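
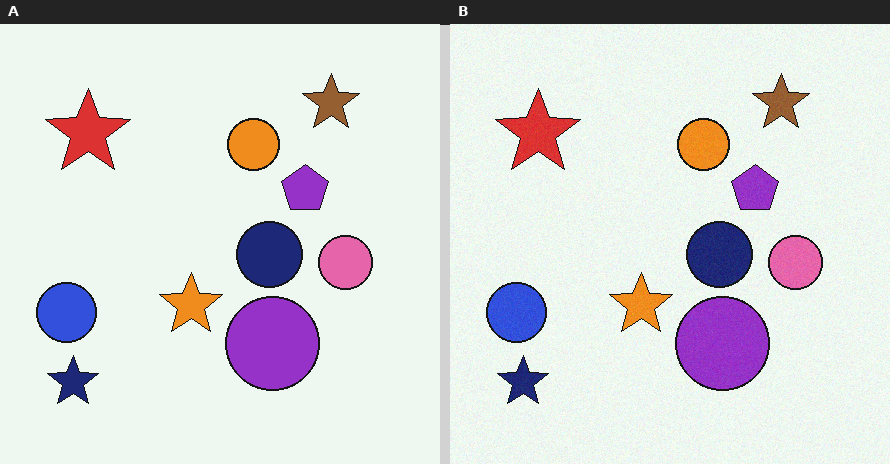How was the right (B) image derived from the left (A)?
The transformation is: degraded with a light layer of grain.

Random speckle covers the whole image, including the flat background.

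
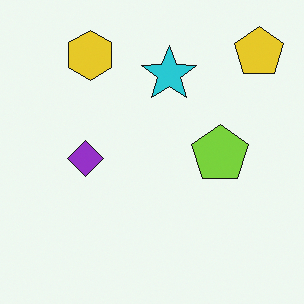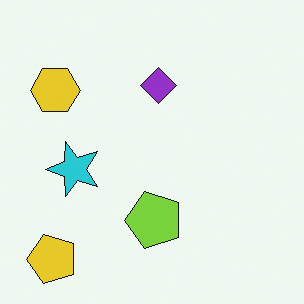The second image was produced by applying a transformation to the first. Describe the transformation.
The second image is the first transposed (reflected across the top-left ↔ bottom-right diagonal).

Shapes have swapped their row and column positions — what was in the top-right is now in the bottom-left — a diagonal reflection.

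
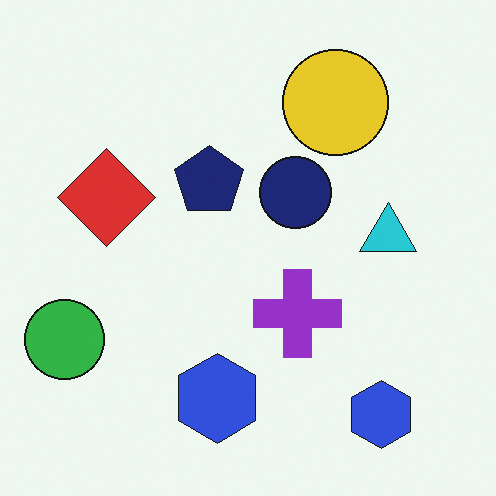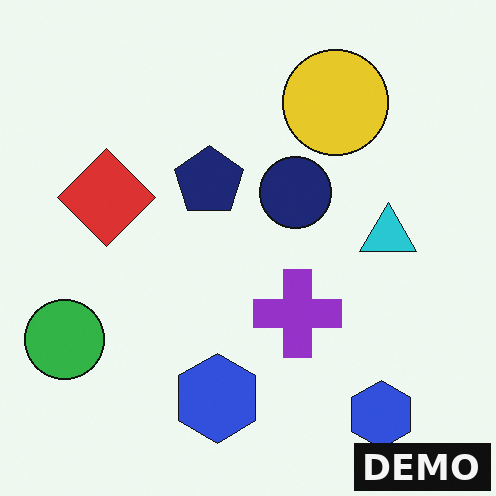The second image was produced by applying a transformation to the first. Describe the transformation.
It was watermarked with the text "DEMO" in the lower-right corner.

A dark label reading "DEMO" appears in the lower-right corner.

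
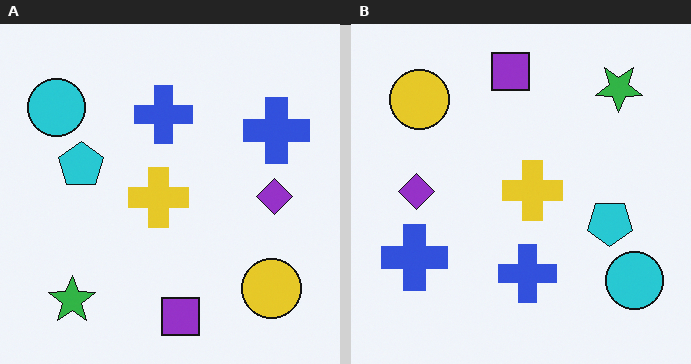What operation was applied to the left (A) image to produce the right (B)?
This is the original image rotated 180°.

The green star sits in the bottom-left of the left (A) image and the top-right of the right (B) — consistent with a whole-image 180° rotation.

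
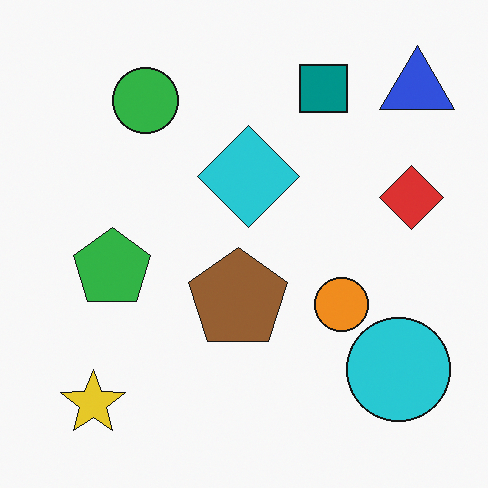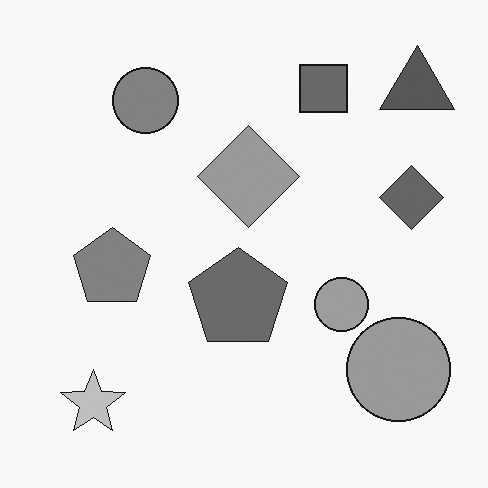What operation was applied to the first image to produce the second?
The image was converted to grayscale.

All color is removed — every shape is now a shade of grey.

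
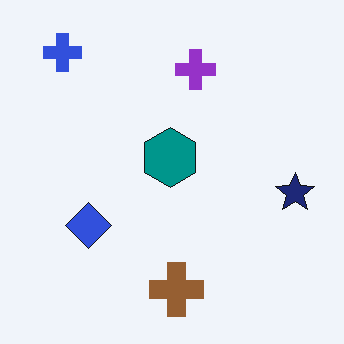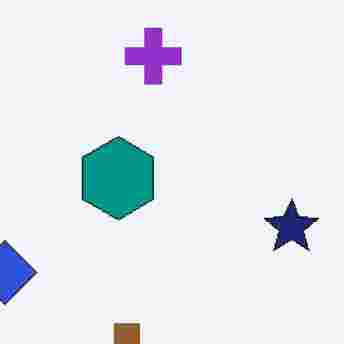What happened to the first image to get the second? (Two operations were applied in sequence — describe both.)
Cropped slightly and scaled back up, then heavily JPEG-compressed with obvious blocking artifacts.

The visible shapes are larger and the field of view is narrower; shapes near the original edges may be partly or wholly outside the frame — a crop-and-rescale. Blocky 8×8 compression artifacts appear around shape edges and the flat background shows ringing — characteristic JPEG degradation.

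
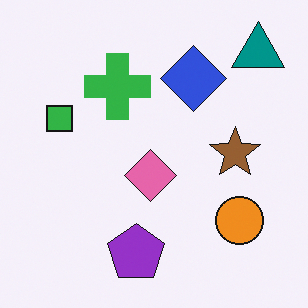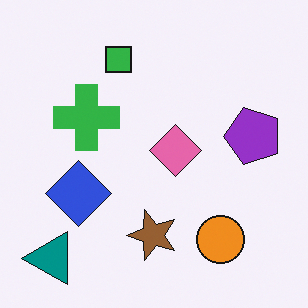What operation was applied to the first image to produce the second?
The transformation is: transposed (reflected across the top-left ↔ bottom-right diagonal).

Shapes have swapped their row and column positions — what was in the top-right is now in the bottom-left — a diagonal reflection.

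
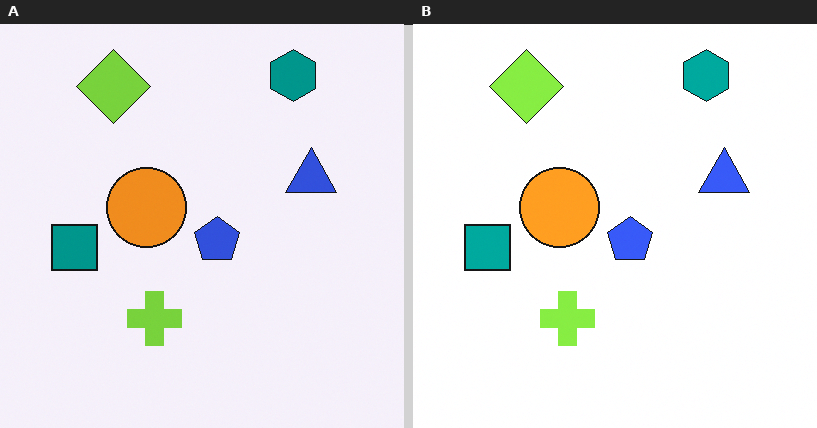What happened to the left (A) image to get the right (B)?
The image was brightened a little.

Every pixel — background and shapes alike — is uniformly brightened.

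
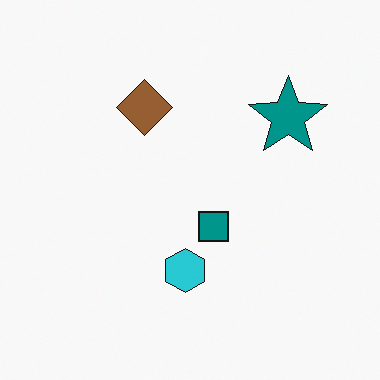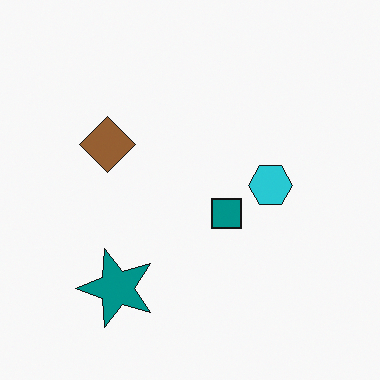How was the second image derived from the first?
The transformation is: transposed (reflected across the top-left ↔ bottom-right diagonal).

Shapes have swapped their row and column positions — what was in the top-right is now in the bottom-left — a diagonal reflection.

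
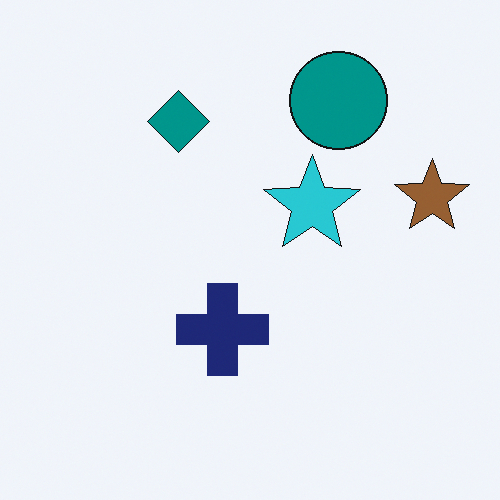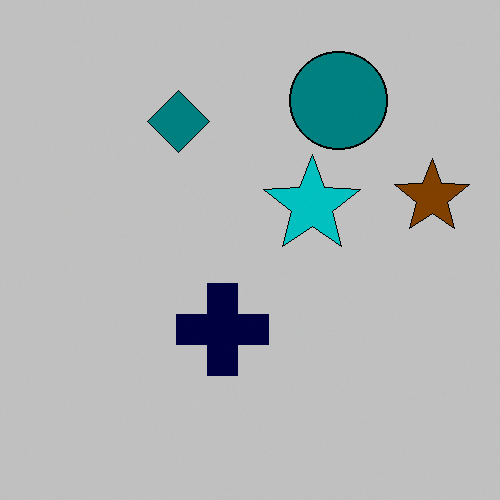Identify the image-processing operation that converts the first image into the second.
It was heavily posterized to just a handful of flat colors.

Each flat color has snapped to a coarser quantized level — most visibly, the near-white background has dropped to a flat grey.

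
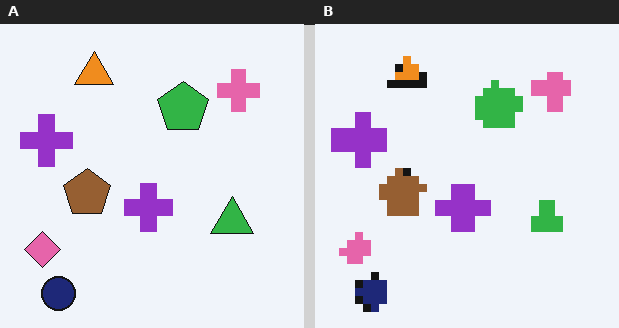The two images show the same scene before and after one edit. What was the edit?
This is the original image pixelated into visible square blocks.

Shapes are reduced to large square blocks; fine edges and outlines are lost — a downscale-then-upscale (mosaic) effect.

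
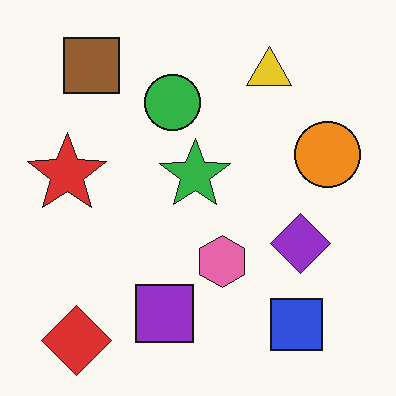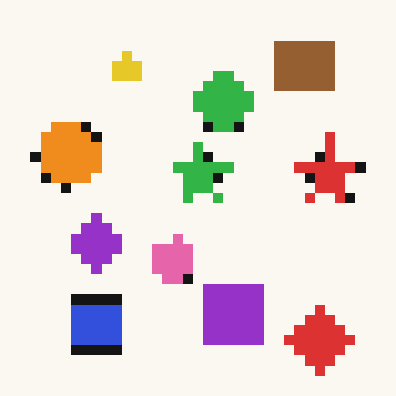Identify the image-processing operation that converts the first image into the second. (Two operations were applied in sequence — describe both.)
Flipped horizontally (left ↔ right), then heavily pixelated into large blocks.

The red star is in the left of the first image and the right of the second — shapes on opposite sides of the vertical midline have swapped in a mirror flip. Shapes are reduced to large square blocks; fine edges and outlines are lost — a downscale-then-upscale (mosaic) effect.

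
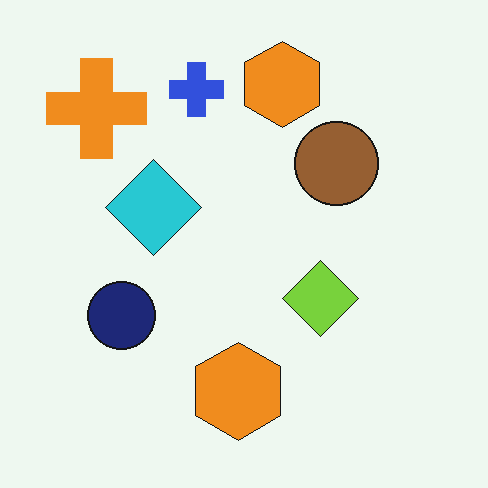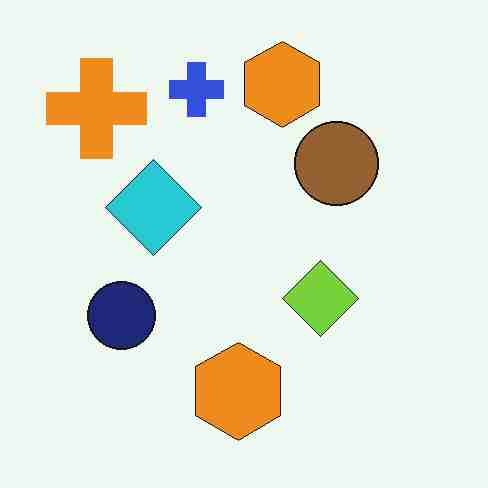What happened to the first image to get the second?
The image was heavily JPEG-compressed with obvious blocking artifacts.

Blocky 8×8 compression artifacts appear around shape edges and the flat background shows ringing — characteristic JPEG degradation.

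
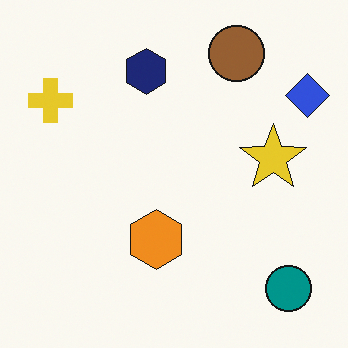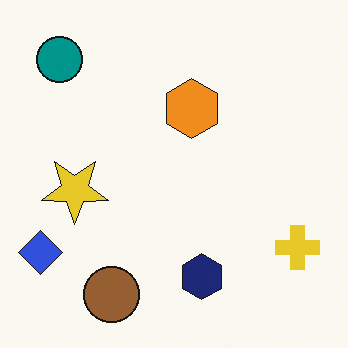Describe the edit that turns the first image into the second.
The transformation is: rotated 180°.

The teal circle sits in the bottom-right of the first image and the top-left of the second — consistent with a whole-image 180° rotation.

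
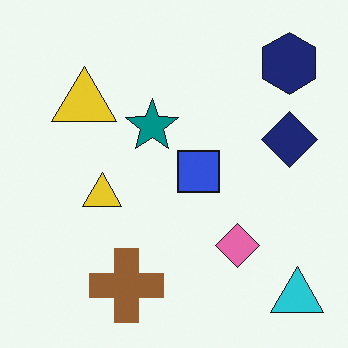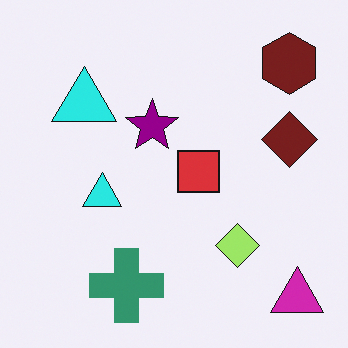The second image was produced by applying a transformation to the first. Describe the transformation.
It was hue-shifted by a moderate amount.

Every shape's color has rotated by the same amount around the hue wheel — a uniform hue shift.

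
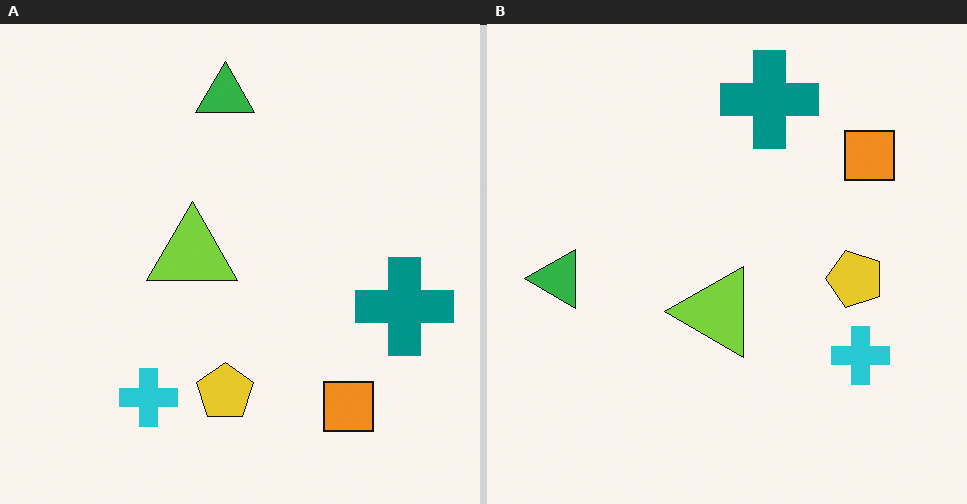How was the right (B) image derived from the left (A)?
Rotated 90° counter-clockwise.

The orange square sits in the bottom-right of the left (A) image and the top-right of the right (B) — consistent with a whole-image 90° counter-clockwise rotation.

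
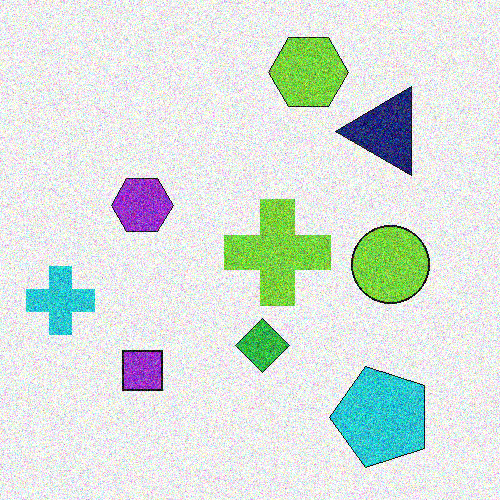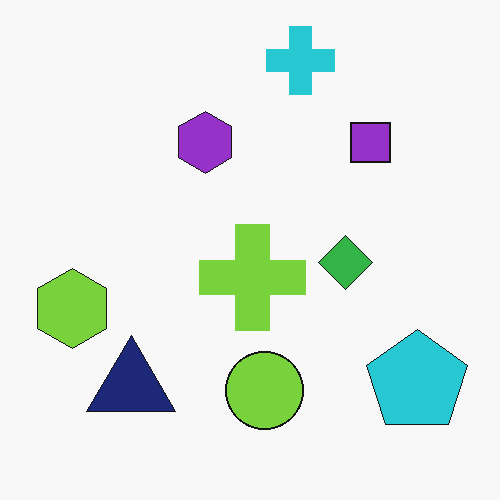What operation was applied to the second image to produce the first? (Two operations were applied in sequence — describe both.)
The transformation is: degraded with strong gaussian noise, then transposed (reflected across the top-left ↔ bottom-right diagonal).

Random speckle covers the whole image, including the flat background. Shapes have swapped their row and column positions — what was in the top-right is now in the bottom-left — a diagonal reflection.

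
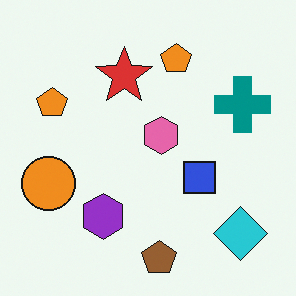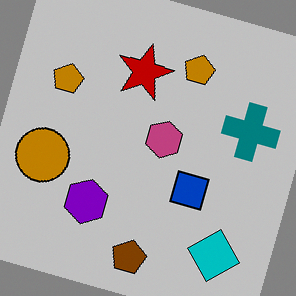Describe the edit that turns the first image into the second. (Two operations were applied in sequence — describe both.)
The image was heavily posterized to just a handful of flat colors, then rotated clockwise by a moderate amount.

Each flat color has snapped to a coarser quantized level — most visibly, the near-white background has dropped to a flat grey. Every shape is tilted by the same angle and the image corners show triangular fill wedges — a whole-image rotation by a non-right angle.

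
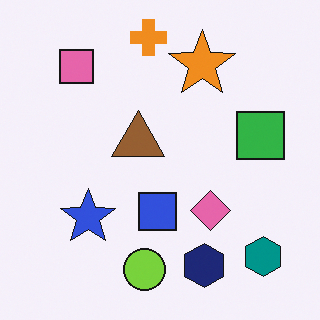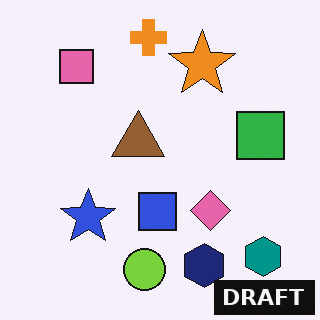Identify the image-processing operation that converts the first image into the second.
The second image is the first watermarked with the text "DRAFT" in the lower-right corner.

A dark label reading "DRAFT" appears in the lower-right corner.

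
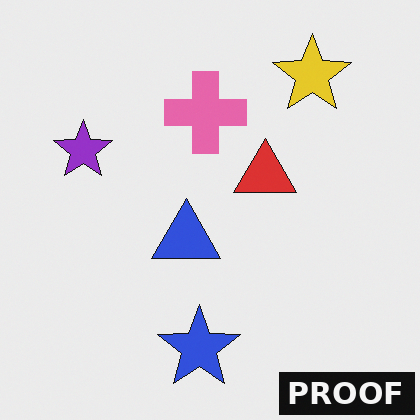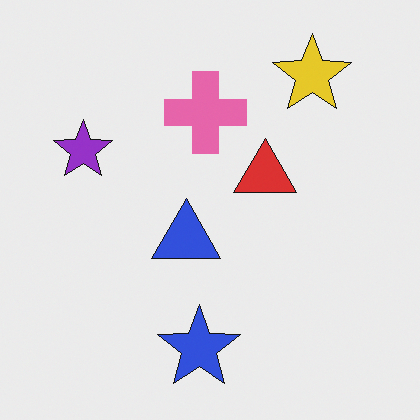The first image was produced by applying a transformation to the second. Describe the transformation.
The image was watermarked with the text "PROOF" in the lower-right corner.

A dark label reading "PROOF" appears in the lower-right corner.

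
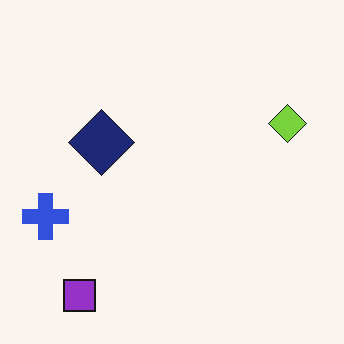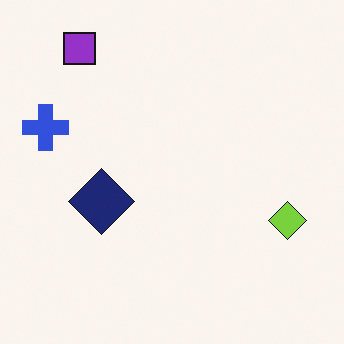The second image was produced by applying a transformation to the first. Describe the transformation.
This is the original image flipped vertically (top ↔ bottom).

The purple square is in the bottom-left of the first image and the top-left of the second — shapes on opposite sides of the horizontal midline have swapped in a mirror flip.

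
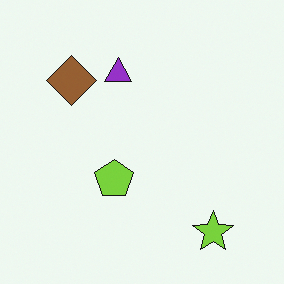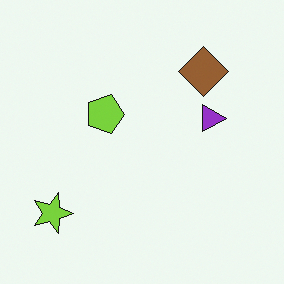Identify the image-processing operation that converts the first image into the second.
It was rotated 90° clockwise.

The lime star sits in the bottom-right of the first image and the bottom-left of the second — consistent with a whole-image 90° clockwise rotation.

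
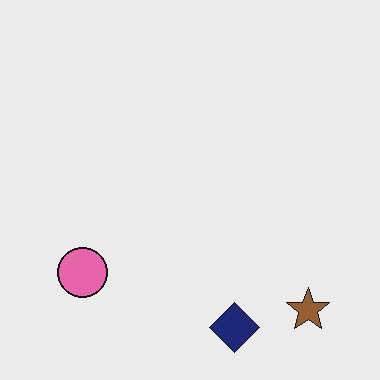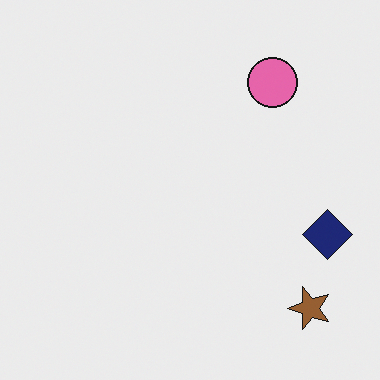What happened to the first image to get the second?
This is the original image transposed (reflected across the top-left ↔ bottom-right diagonal).

Shapes have swapped their row and column positions — what was in the top-right is now in the bottom-left — a diagonal reflection.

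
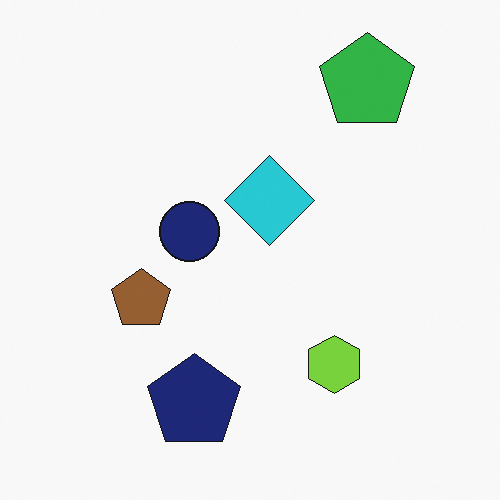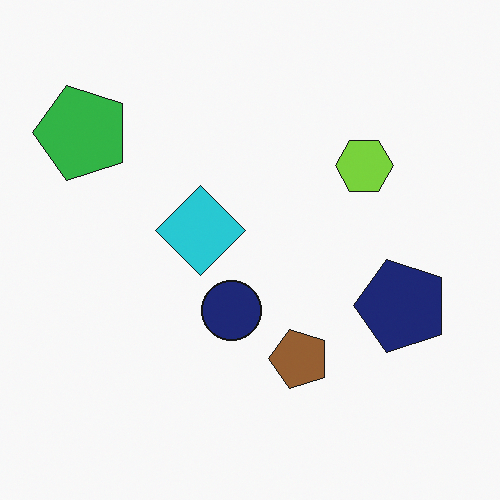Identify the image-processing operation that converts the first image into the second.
The image was rotated 90° counter-clockwise.

The green pentagon sits in the top-right of the first image and the top-left of the second — consistent with a whole-image 90° counter-clockwise rotation.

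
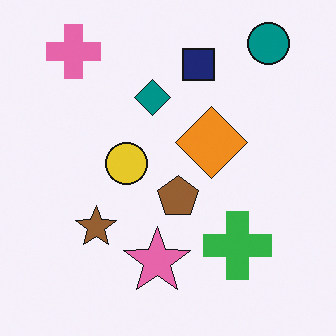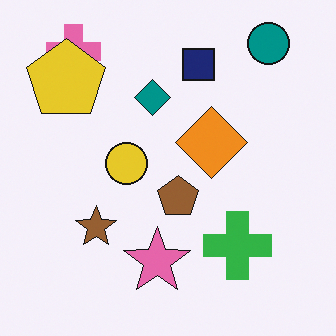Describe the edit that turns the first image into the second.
The transformation is: overlaid with an additional yellow pentagon.

A yellow pentagon appears in the second image that is absent from the first.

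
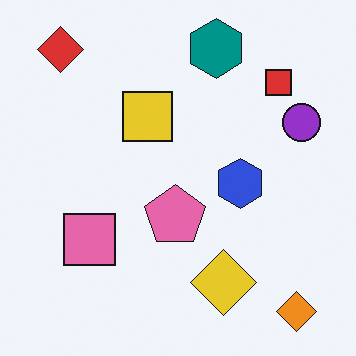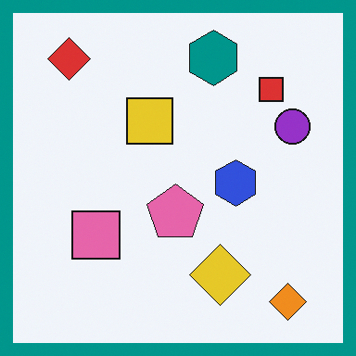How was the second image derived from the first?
This is the original image framed with a teal border.

A solid teal frame runs around the edge of the second image, with the content slightly shrunk inside it.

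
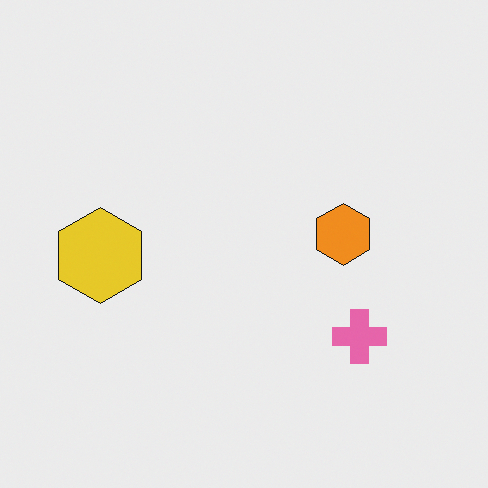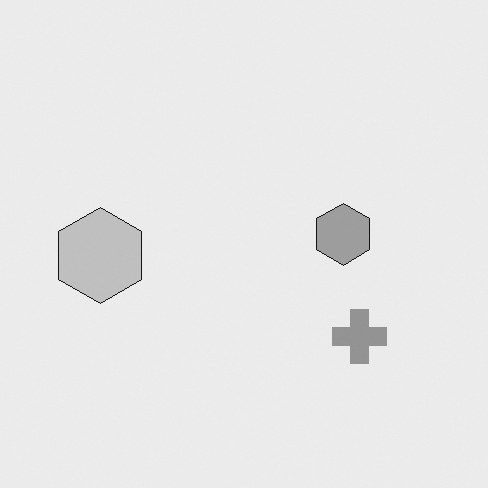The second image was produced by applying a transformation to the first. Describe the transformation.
This is the original image converted to grayscale.

All color is removed — every shape is now a shade of grey.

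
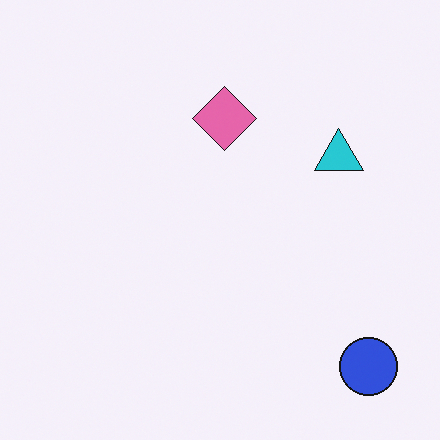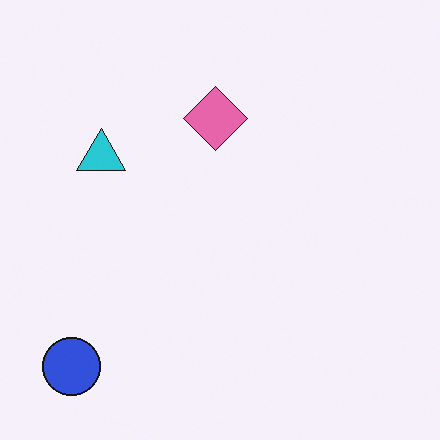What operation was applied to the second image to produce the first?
It was flipped horizontally (left ↔ right).

The blue circle is in the bottom-left of the second image and the bottom-right of the first — shapes on opposite sides of the vertical midline have swapped in a mirror flip.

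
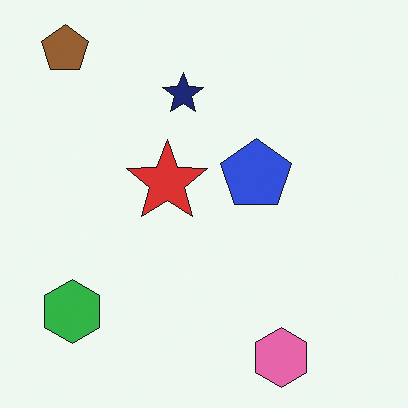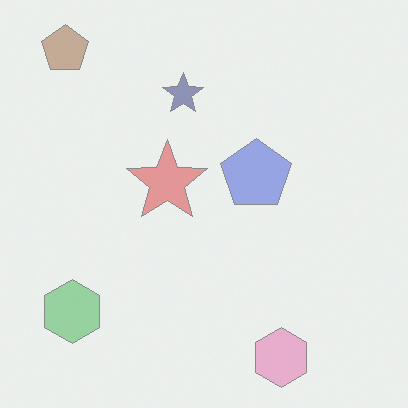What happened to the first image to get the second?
The image was given much lower contrast.

Tones are pushed toward mid-grey across the whole image — a global contrast change.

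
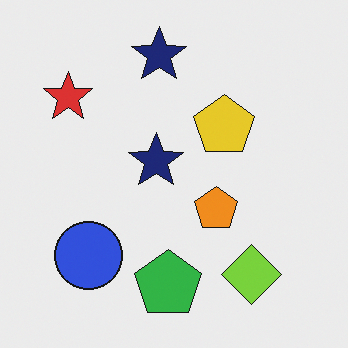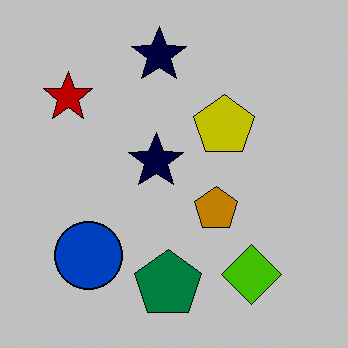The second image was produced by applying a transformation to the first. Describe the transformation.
The image was heavily posterized to just a handful of flat colors.

Each flat color has snapped to a coarser quantized level — most visibly, the near-white background has dropped to a flat grey.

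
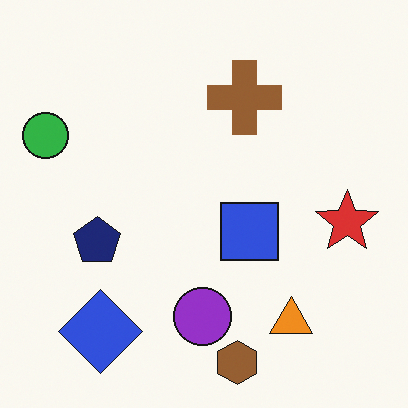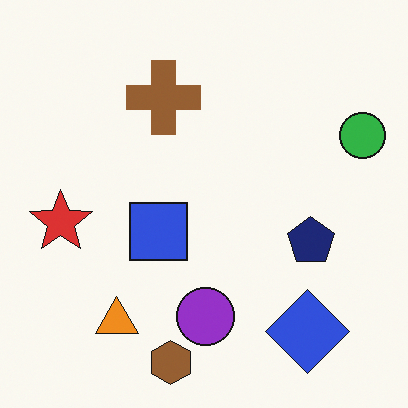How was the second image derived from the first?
The second image is the first flipped horizontally (left ↔ right).

The green circle is in the top-left of the first image and the top-right of the second — shapes on opposite sides of the vertical midline have swapped in a mirror flip.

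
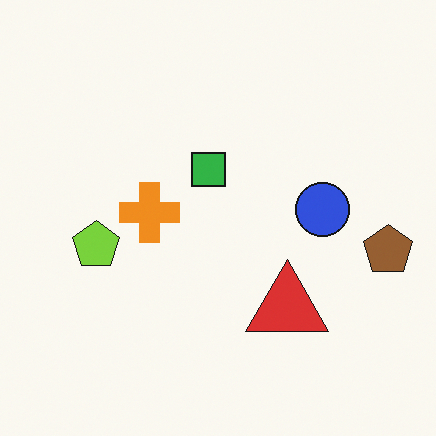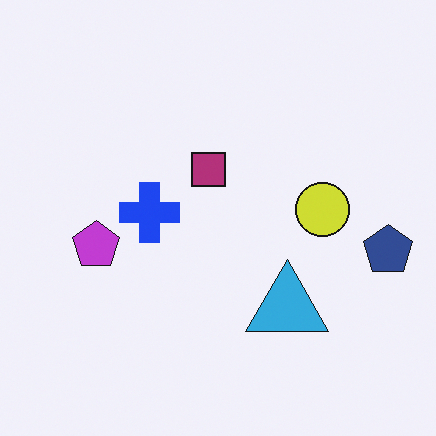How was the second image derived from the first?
It was hue-shifted through roughly half the color wheel.

Every shape's color has rotated by the same amount around the hue wheel — a uniform hue shift.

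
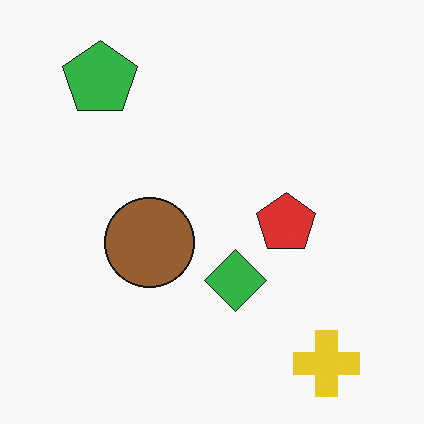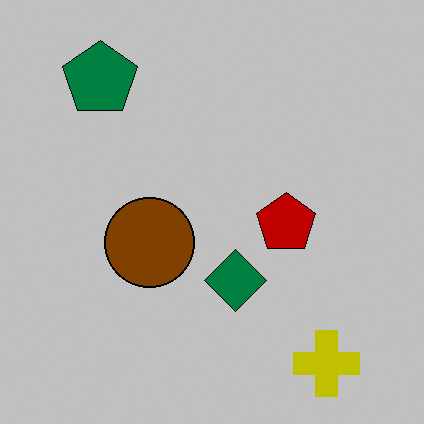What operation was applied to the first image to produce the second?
The transformation is: aggressively posterized.

Each flat color has snapped to a coarser quantized level — most visibly, the near-white background has dropped to a flat grey.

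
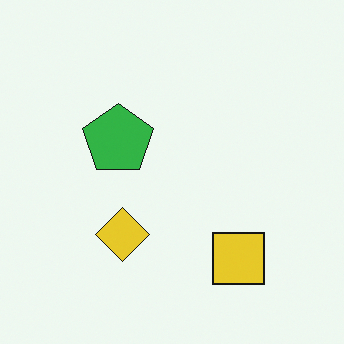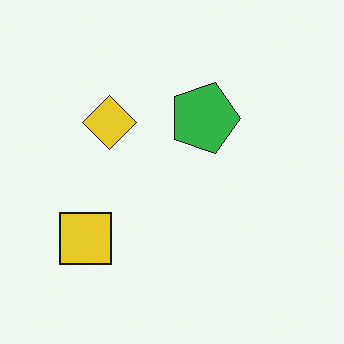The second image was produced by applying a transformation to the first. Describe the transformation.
The second image is the first rotated 90° clockwise.

The yellow square sits in the bottom-right of the first image and the bottom-left of the second — consistent with a whole-image 90° clockwise rotation.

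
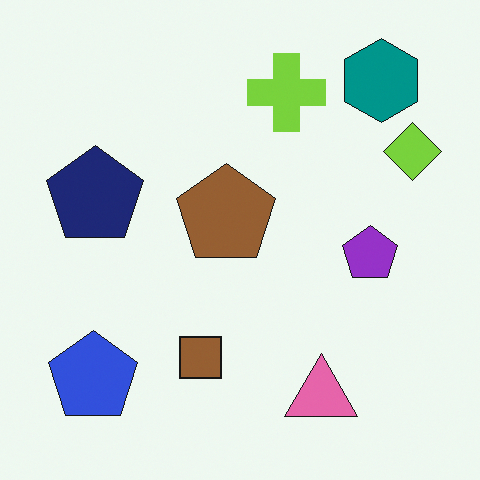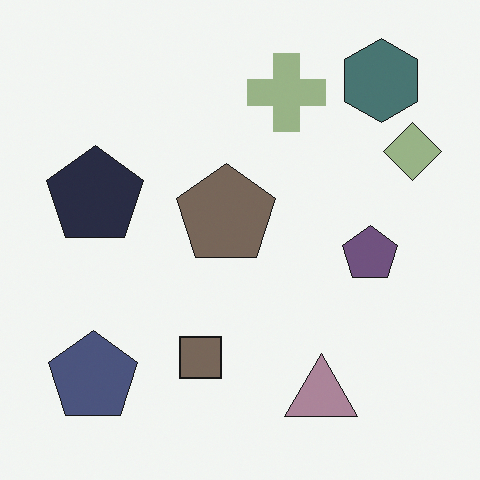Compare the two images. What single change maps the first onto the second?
The transformation is: heavily desaturated.

All colors are more muted and greyish — a global saturation change.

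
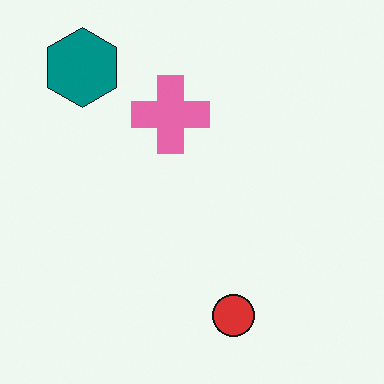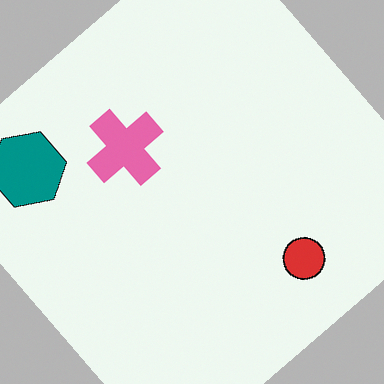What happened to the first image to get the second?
This is the original image rotated counter-clockwise by a large amount — several tens of degrees.

Every shape is tilted by the same angle and the image corners show triangular fill wedges — a whole-image rotation by a non-right angle.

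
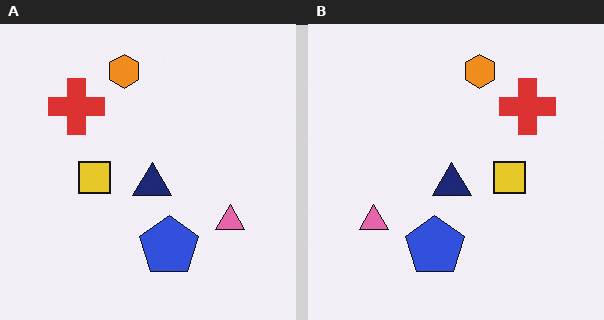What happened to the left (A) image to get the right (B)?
The image was flipped horizontally (left ↔ right).

The pink triangle is in the right of the left (A) image and the left of the right (B) — shapes on opposite sides of the vertical midline have swapped in a mirror flip.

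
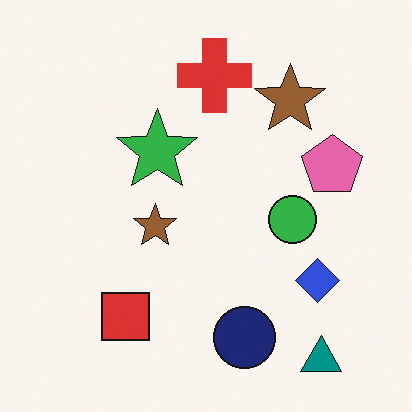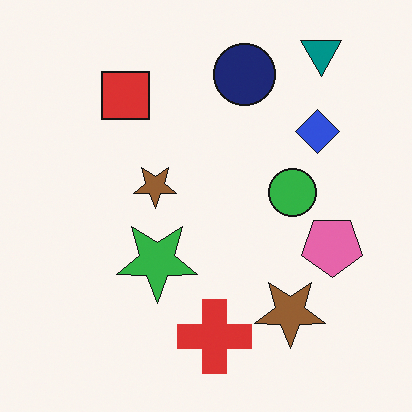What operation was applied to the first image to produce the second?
Flipped vertically (top ↔ bottom).

The teal triangle is in the bottom-right of the first image and the top-right of the second — shapes on opposite sides of the horizontal midline have swapped in a mirror flip.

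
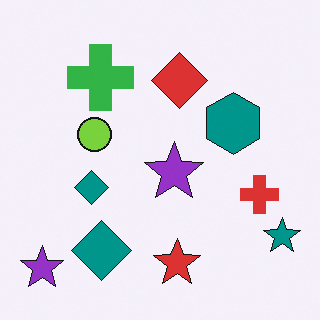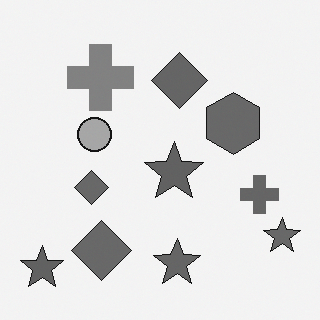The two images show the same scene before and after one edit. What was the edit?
The image was converted to grayscale.

All color is removed — every shape is now a shade of grey.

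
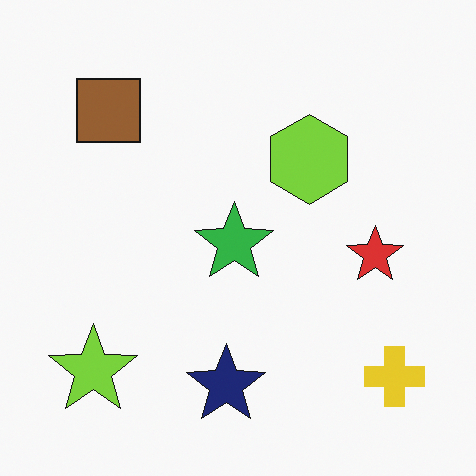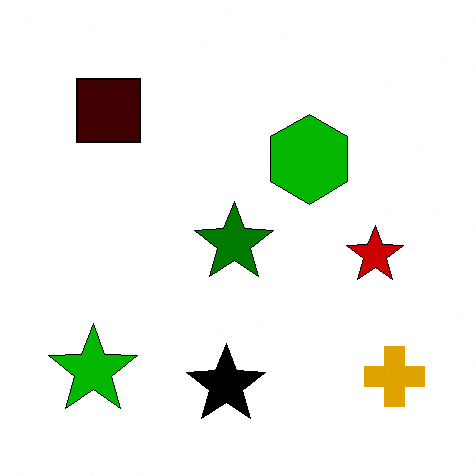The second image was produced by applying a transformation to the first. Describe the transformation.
The image was boosted in contrast.

Tones are pushed away from mid-grey across the whole image — a global contrast change.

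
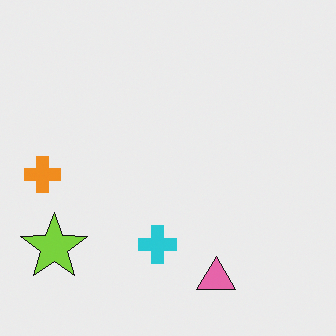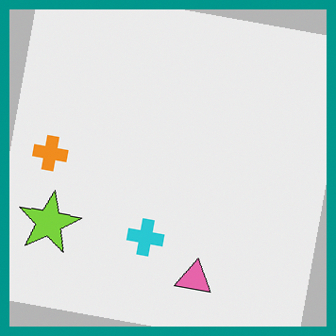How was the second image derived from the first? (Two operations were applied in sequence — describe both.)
This is the original image rotated clockwise by a small amount, then framed with a teal border.

Every shape is tilted by the same angle and the image corners show triangular fill wedges — a whole-image rotation by a non-right angle. A solid teal frame runs around the edge of the second image, with the content slightly shrunk inside it.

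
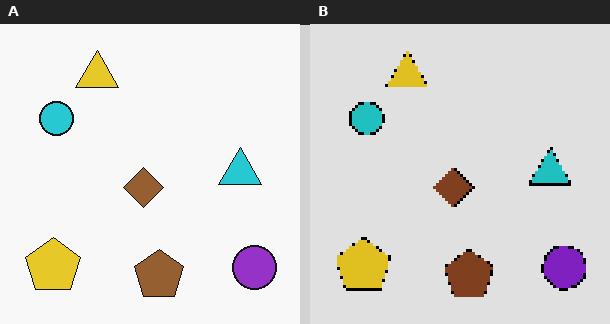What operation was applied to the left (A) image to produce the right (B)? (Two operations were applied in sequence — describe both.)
Mildly pixelated, then posterized to a reduced palette.

Shapes are reduced to large square blocks; fine edges and outlines are lost — a downscale-then-upscale (mosaic) effect. Each flat color has snapped to a coarser quantized level — most visibly, the near-white background has dropped to a flat grey.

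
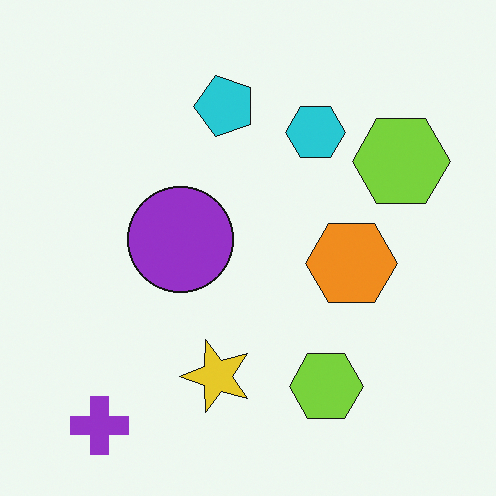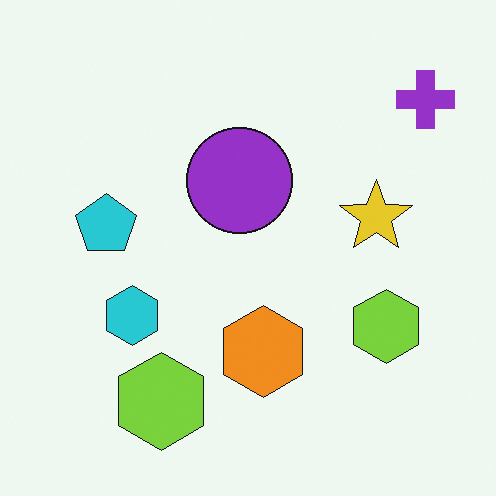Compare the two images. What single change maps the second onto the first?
It was transposed (reflected across the top-left ↔ bottom-right diagonal).

Shapes have swapped their row and column positions — what was in the top-right is now in the bottom-left — a diagonal reflection.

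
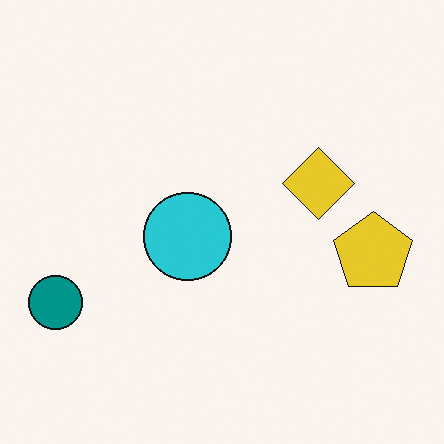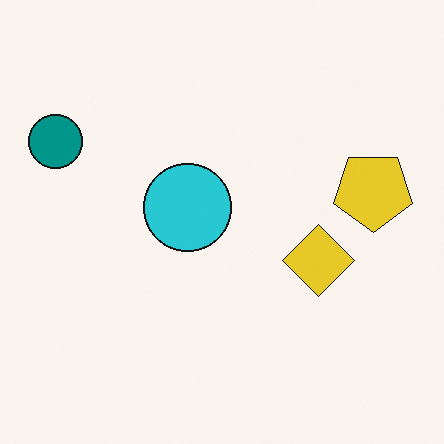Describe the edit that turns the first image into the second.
Flipped vertically (top ↔ bottom).

The teal circle is in the bottom-left of the first image and the top-left of the second — shapes on opposite sides of the horizontal midline have swapped in a mirror flip.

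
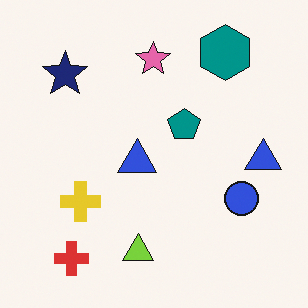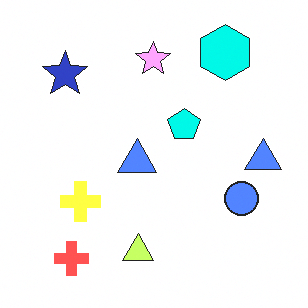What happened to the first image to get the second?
The second image is the first brightened a lot.

Every pixel — background and shapes alike — is uniformly brightened.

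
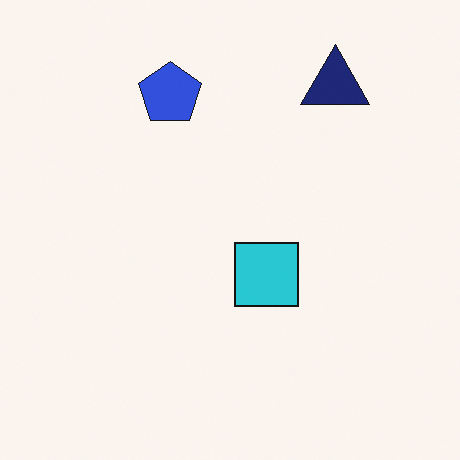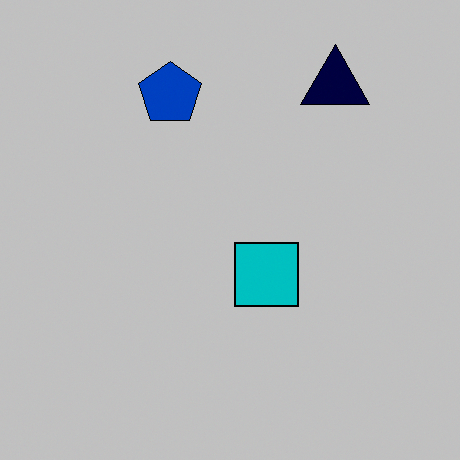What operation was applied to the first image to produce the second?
This is the original image heavily posterized to just a handful of flat colors.

Each flat color has snapped to a coarser quantized level — most visibly, the near-white background has dropped to a flat grey.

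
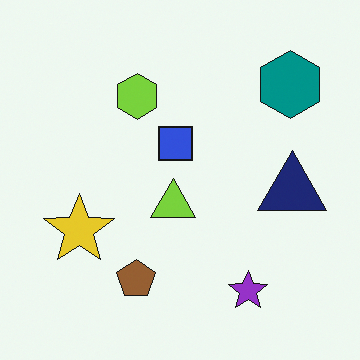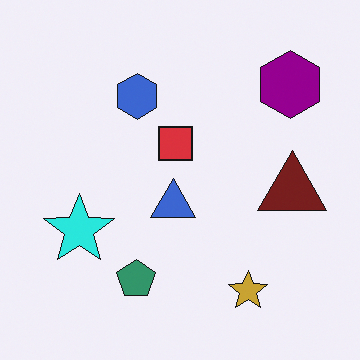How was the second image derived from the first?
The transformation is: hue-shifted through roughly a third of the color wheel.

Every shape's color has rotated by the same amount around the hue wheel — a uniform hue shift.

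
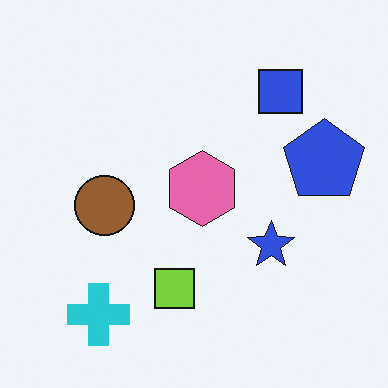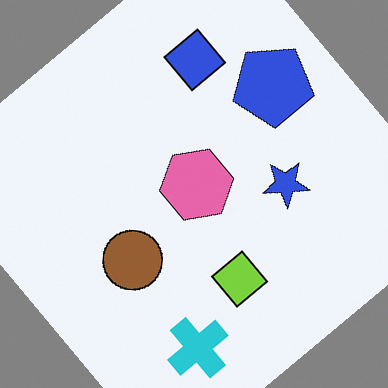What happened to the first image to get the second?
The second image is the first rotated counter-clockwise by a large amount — several tens of degrees.

Every shape is tilted by the same angle and the image corners show triangular fill wedges — a whole-image rotation by a non-right angle.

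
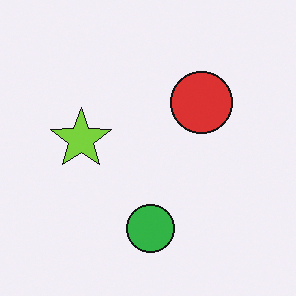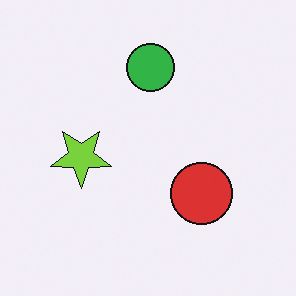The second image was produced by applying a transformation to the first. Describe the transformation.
The image was flipped vertically (top ↔ bottom).

The green circle is in the bottom of the first image and the top of the second — shapes on opposite sides of the horizontal midline have swapped in a mirror flip.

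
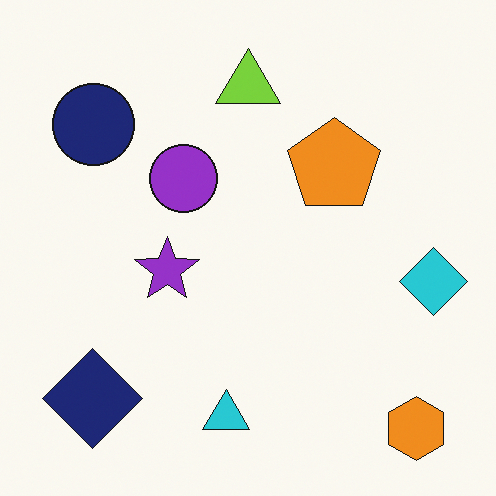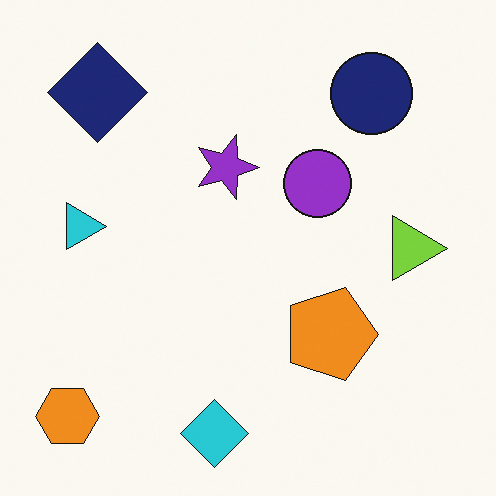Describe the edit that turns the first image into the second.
This is the original image rotated 90° clockwise.

The orange hexagon sits in the bottom-right of the first image and the bottom-left of the second — consistent with a whole-image 90° clockwise rotation.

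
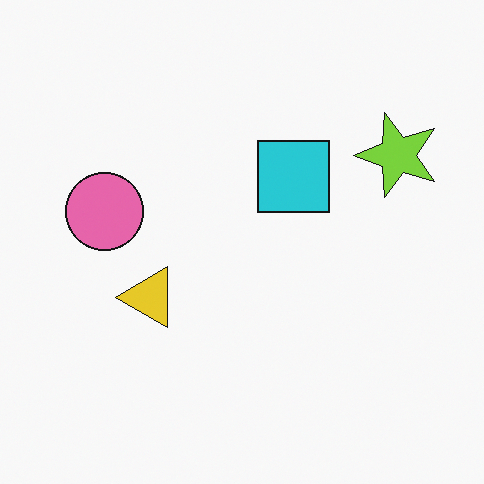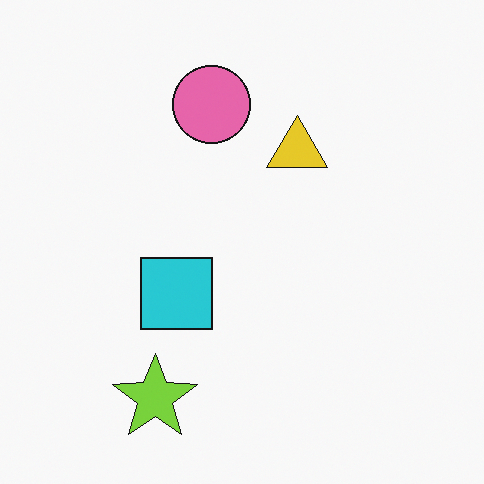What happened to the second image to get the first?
The image was transposed (reflected across the top-left ↔ bottom-right diagonal).

Shapes have swapped their row and column positions — what was in the top-right is now in the bottom-left — a diagonal reflection.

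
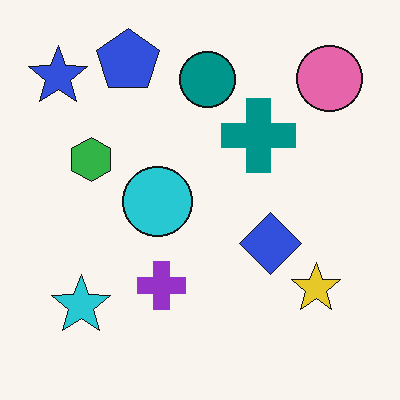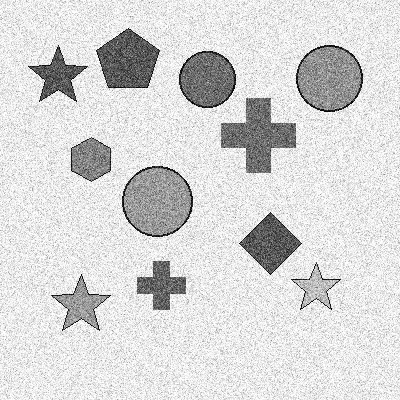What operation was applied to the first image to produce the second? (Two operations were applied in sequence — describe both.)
Degraded with a thick layer of grain, then converted to grayscale.

Random speckle covers the whole image, including the flat background. All color is removed — every shape is now a shade of grey.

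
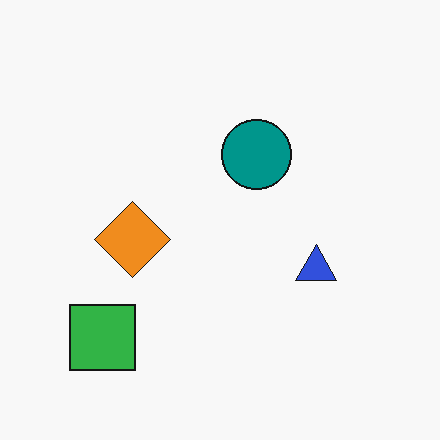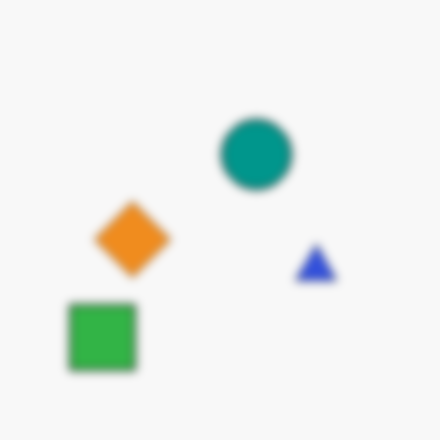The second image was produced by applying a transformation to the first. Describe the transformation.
The transformation is: moderately blurred.

Shape edges and outlines are uniformly softened across the whole image.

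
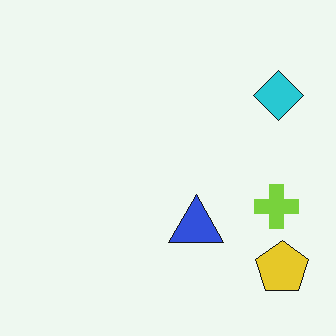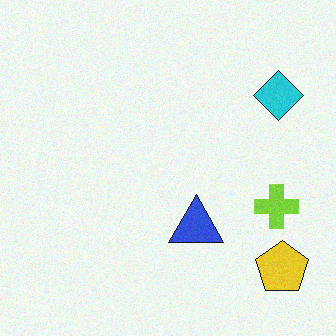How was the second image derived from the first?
This is the original image degraded with a light layer of grain.

Random speckle covers the whole image, including the flat background.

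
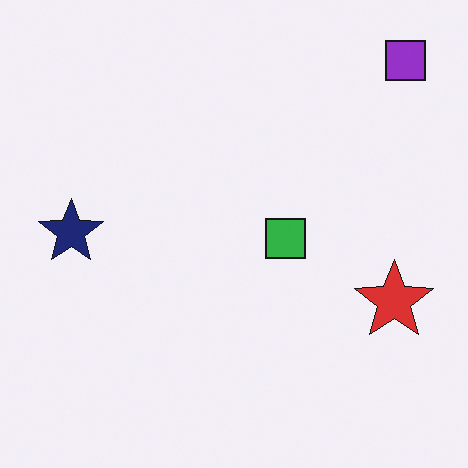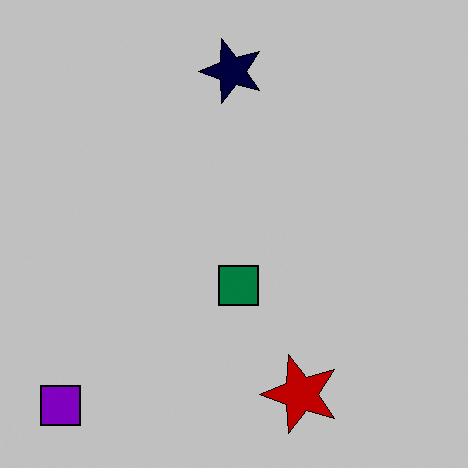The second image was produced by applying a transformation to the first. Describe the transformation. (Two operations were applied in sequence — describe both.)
It was aggressively posterized, then transposed (reflected across the top-left ↔ bottom-right diagonal).

Each flat color has snapped to a coarser quantized level — most visibly, the near-white background has dropped to a flat grey. Shapes have swapped their row and column positions — what was in the top-right is now in the bottom-left — a diagonal reflection.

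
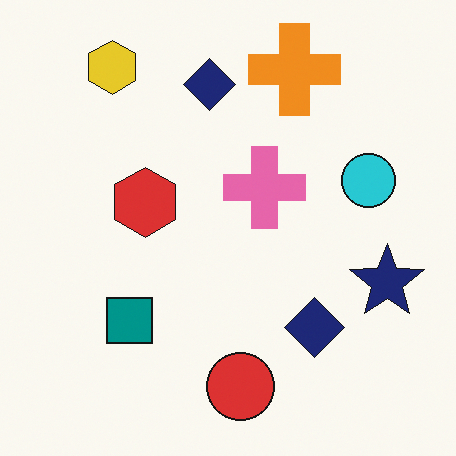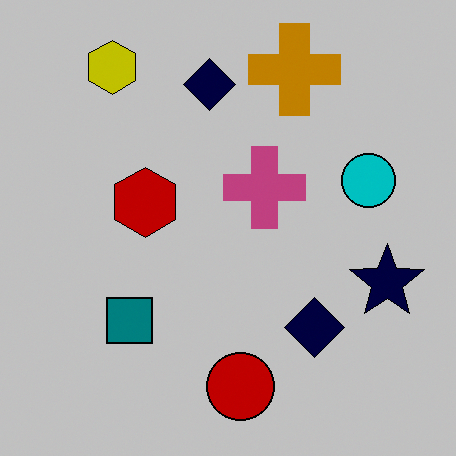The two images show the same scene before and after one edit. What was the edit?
It was heavily posterized to just a handful of flat colors.

Each flat color has snapped to a coarser quantized level — most visibly, the near-white background has dropped to a flat grey.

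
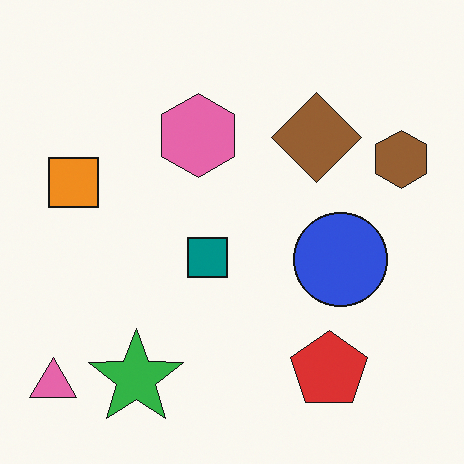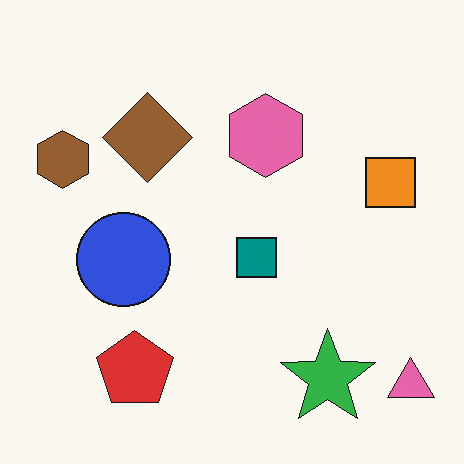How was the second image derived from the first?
It was flipped horizontally (left ↔ right).

The pink triangle is in the bottom-left of the first image and the bottom-right of the second — shapes on opposite sides of the vertical midline have swapped in a mirror flip.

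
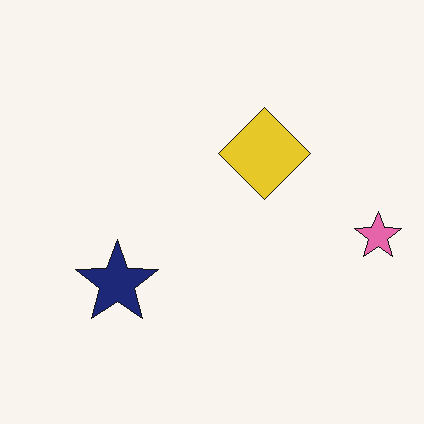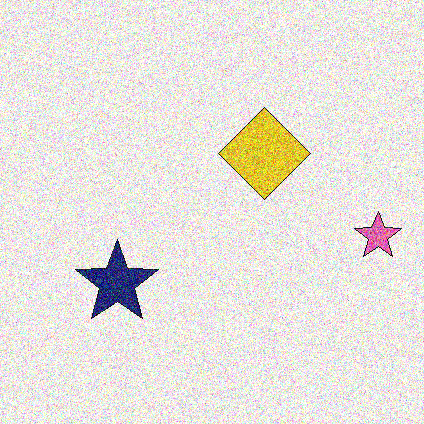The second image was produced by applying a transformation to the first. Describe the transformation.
The image was degraded with strong gaussian noise.

Random speckle covers the whole image, including the flat background.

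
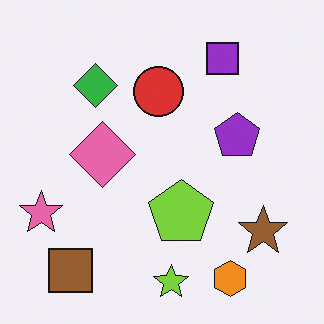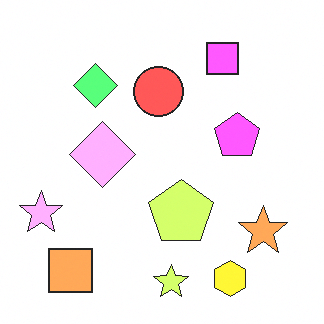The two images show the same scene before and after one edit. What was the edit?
This is the original image noticeably brightened.

Every pixel — background and shapes alike — is uniformly brightened.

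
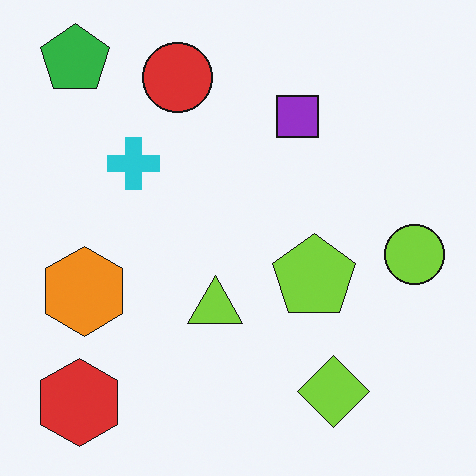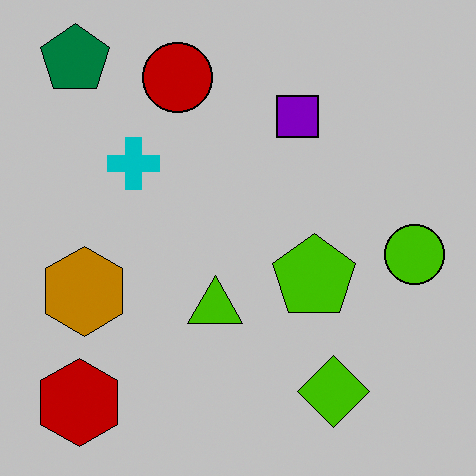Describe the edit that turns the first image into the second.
It was heavily posterized to just a handful of flat colors.

Each flat color has snapped to a coarser quantized level — most visibly, the near-white background has dropped to a flat grey.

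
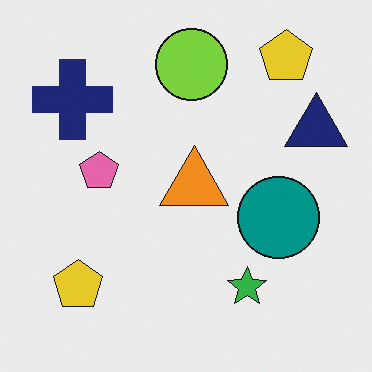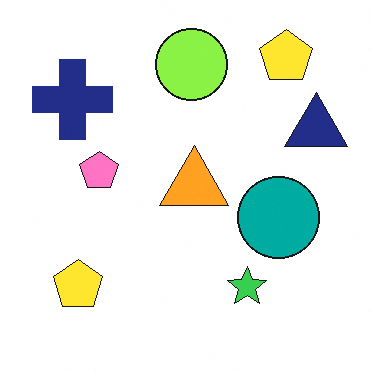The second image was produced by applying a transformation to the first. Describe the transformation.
The second image is the first slightly brightened.

Every pixel — background and shapes alike — is uniformly brightened.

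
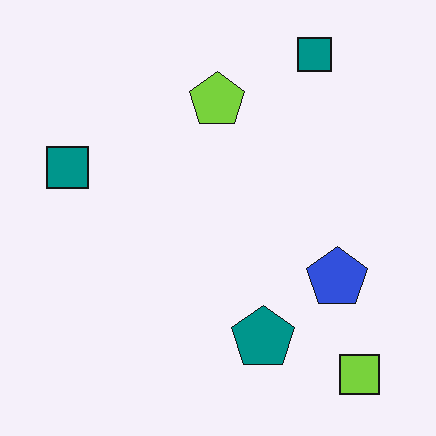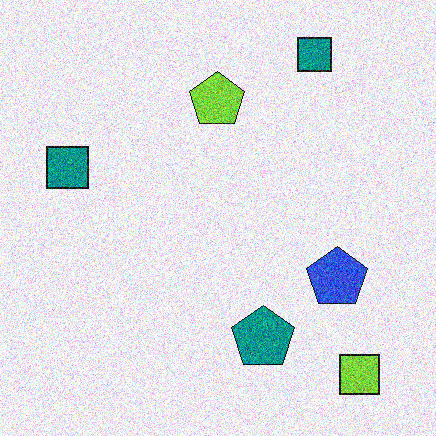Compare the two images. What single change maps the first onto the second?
This is the original image degraded with heavy additive noise.

Random speckle covers the whole image, including the flat background.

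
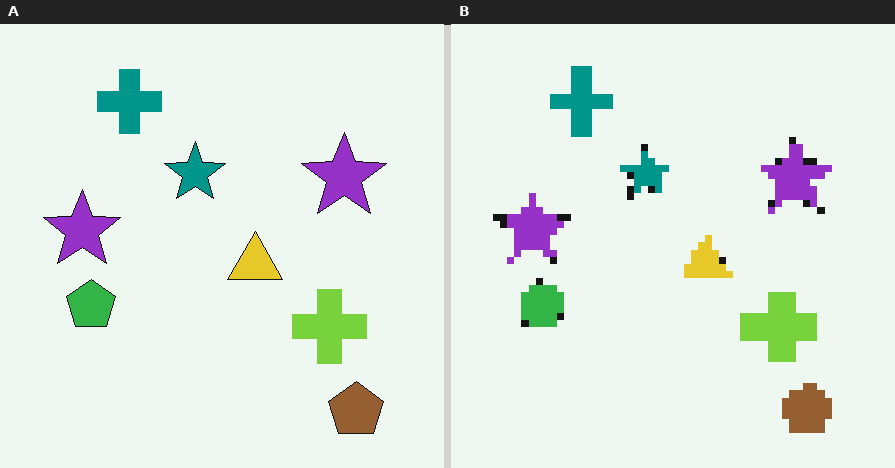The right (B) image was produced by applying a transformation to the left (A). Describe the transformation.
The image was pixelated into visible square blocks.

Shapes are reduced to large square blocks; fine edges and outlines are lost — a downscale-then-upscale (mosaic) effect.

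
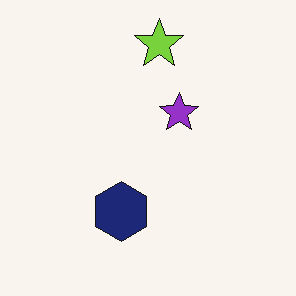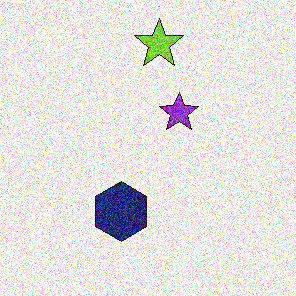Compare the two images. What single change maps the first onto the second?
The image was degraded with heavy additive noise.

Random speckle covers the whole image, including the flat background.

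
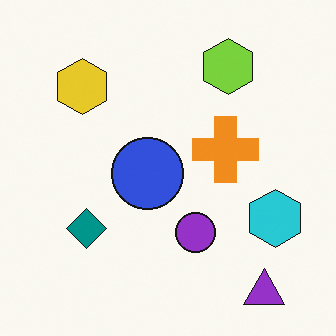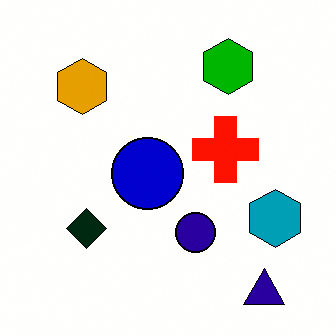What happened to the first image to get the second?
The transformation is: given much higher contrast.

Tones are pushed away from mid-grey across the whole image — a global contrast change.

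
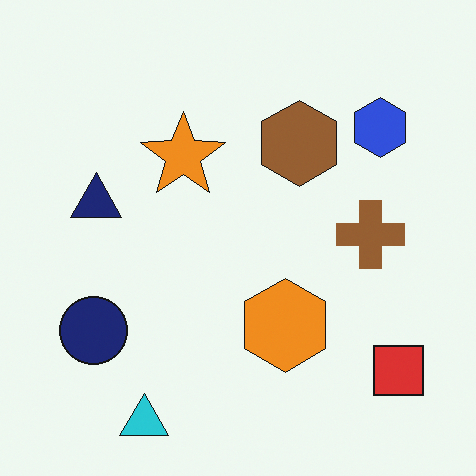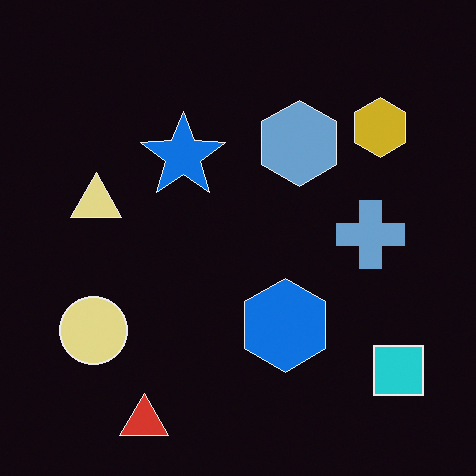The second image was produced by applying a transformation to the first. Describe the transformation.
The second image is the first color-inverted (negative).

The light background has become dark and every shape's color is its complement — a photographic negative.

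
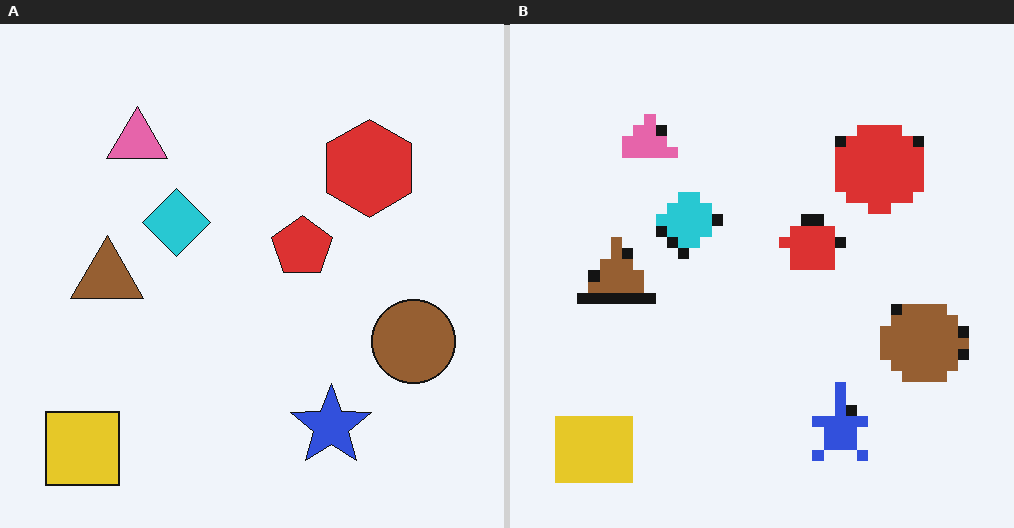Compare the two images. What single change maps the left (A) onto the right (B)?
The transformation is: heavily pixelated into large blocks.

Shapes are reduced to large square blocks; fine edges and outlines are lost — a downscale-then-upscale (mosaic) effect.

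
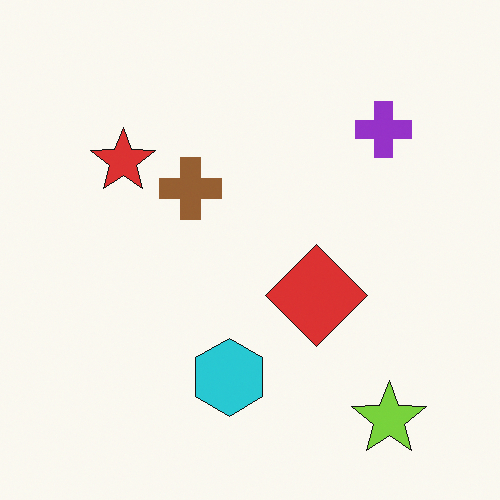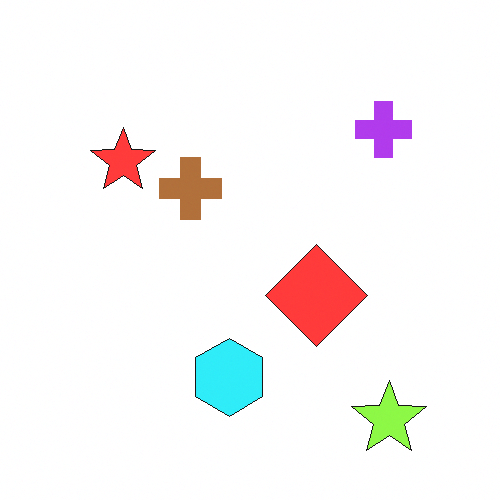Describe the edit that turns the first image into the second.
The transformation is: slightly brightened.

Every pixel — background and shapes alike — is uniformly brightened.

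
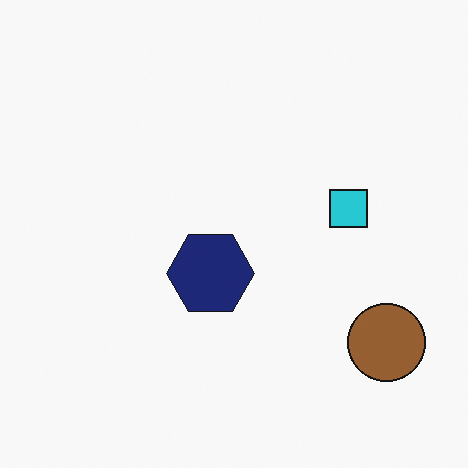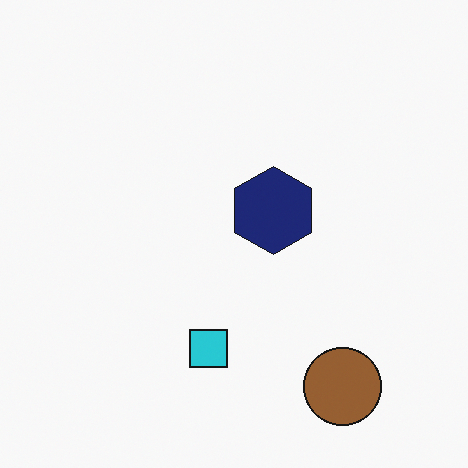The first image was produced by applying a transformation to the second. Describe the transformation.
It was transposed (reflected across the top-left ↔ bottom-right diagonal).

Shapes have swapped their row and column positions — what was in the top-right is now in the bottom-left — a diagonal reflection.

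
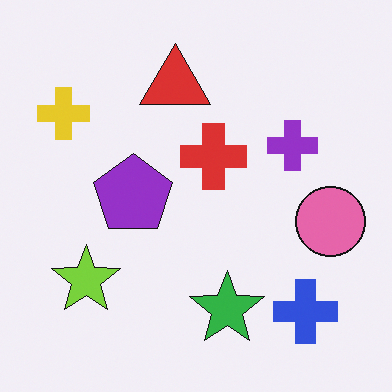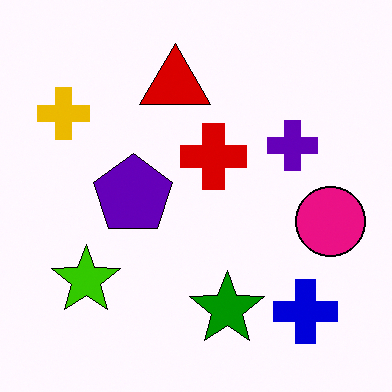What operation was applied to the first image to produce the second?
The transformation is: boosted in contrast.

Tones are pushed away from mid-grey across the whole image — a global contrast change.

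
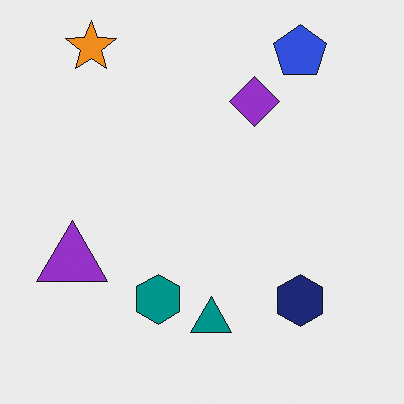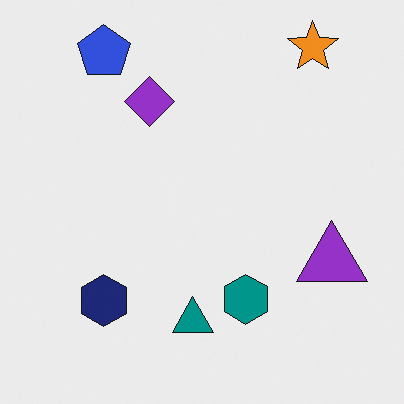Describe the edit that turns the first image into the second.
The image was flipped horizontally (left ↔ right).

The purple triangle is in the left of the first image and the right of the second — shapes on opposite sides of the vertical midline have swapped in a mirror flip.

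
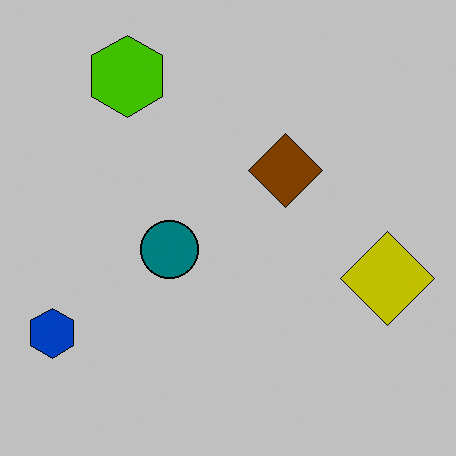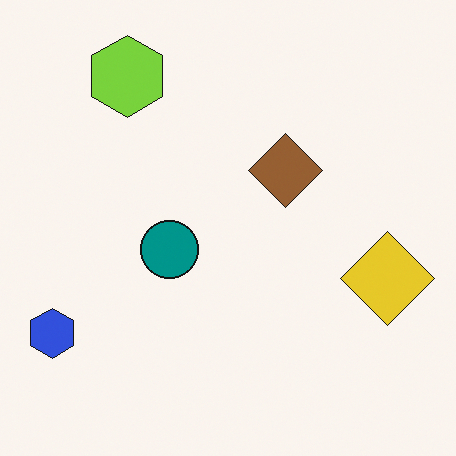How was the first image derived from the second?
The image was aggressively posterized.

Each flat color has snapped to a coarser quantized level — most visibly, the near-white background has dropped to a flat grey.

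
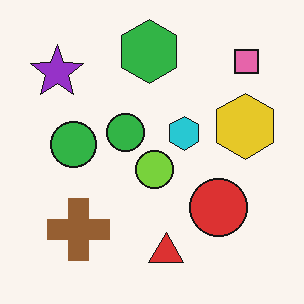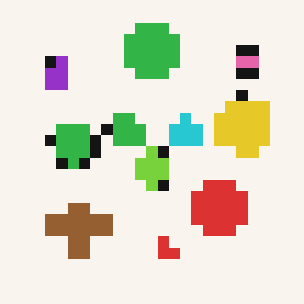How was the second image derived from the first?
The transformation is: heavily pixelated into large blocks.

Shapes are reduced to large square blocks; fine edges and outlines are lost — a downscale-then-upscale (mosaic) effect.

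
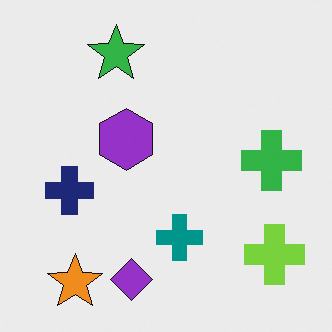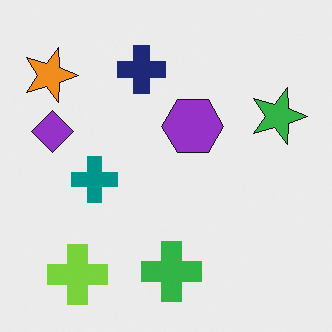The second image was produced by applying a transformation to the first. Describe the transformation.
The second image is the first rotated 90° clockwise.

The orange star sits in the bottom-left of the first image and the top-left of the second — consistent with a whole-image 90° clockwise rotation.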